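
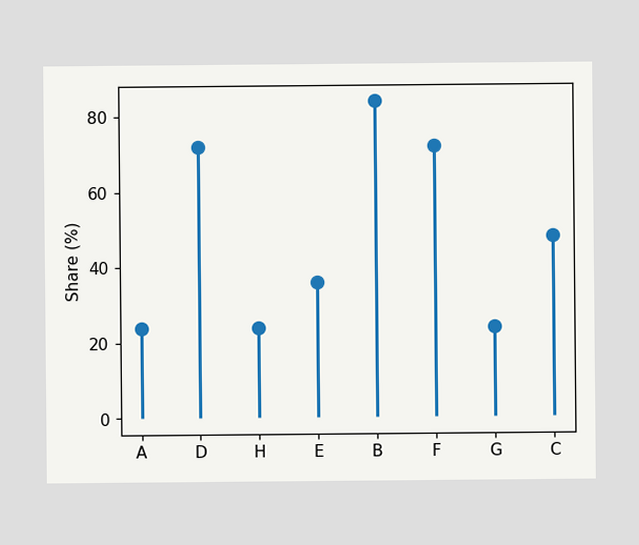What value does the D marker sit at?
72%

The D marker sits at 72%.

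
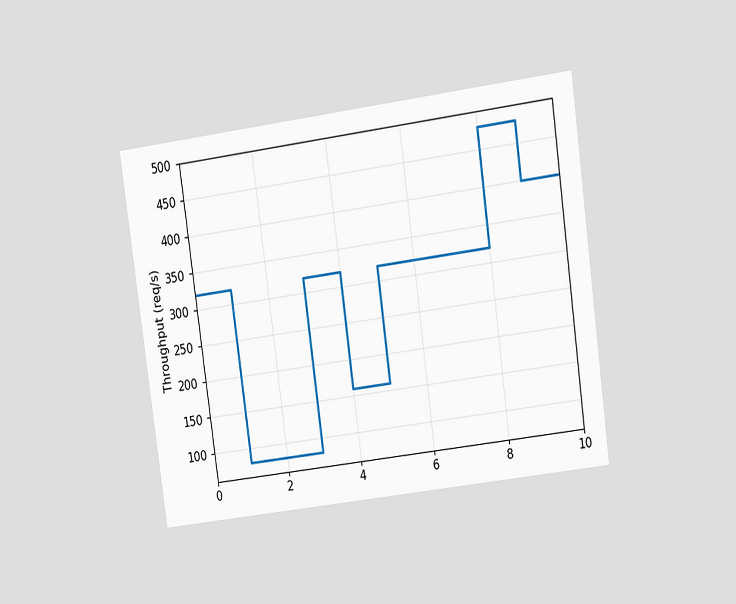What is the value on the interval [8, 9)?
480req/s

The chart is tilted about 8° counter-clockwise and viewed at a slight angle. On [8, 9) the step sits at 480req/s.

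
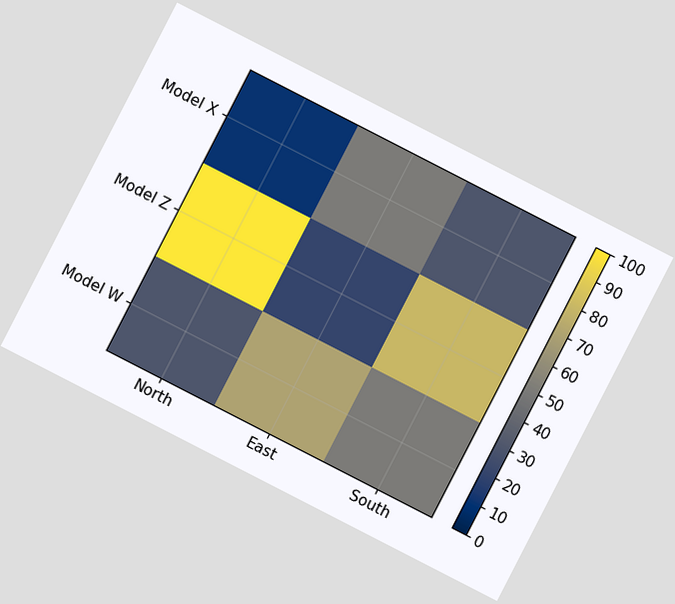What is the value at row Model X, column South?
30

The chart is tilted about 27° clockwise. Matching cell (Model X, South) against the colorbar gives 30.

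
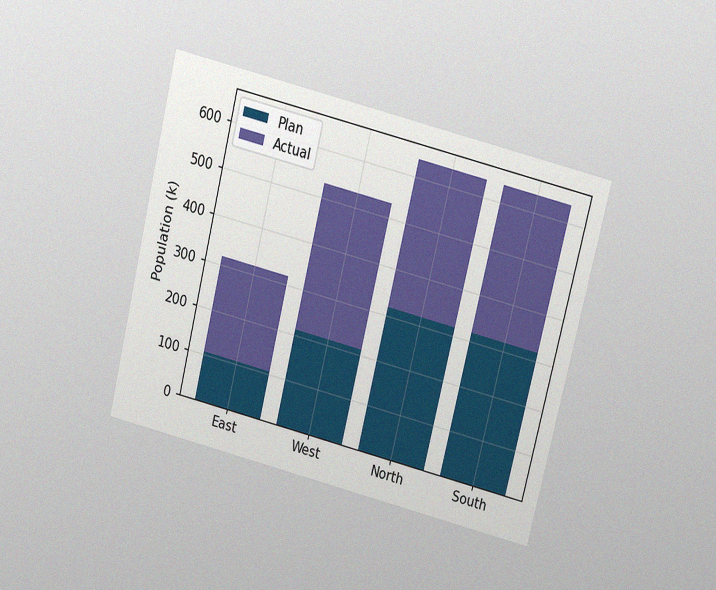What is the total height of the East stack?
318k

The chart is tilted about 14° clockwise and viewed slightly from above, with some photo noise. The East stack's top reaches 318k on the y-axis.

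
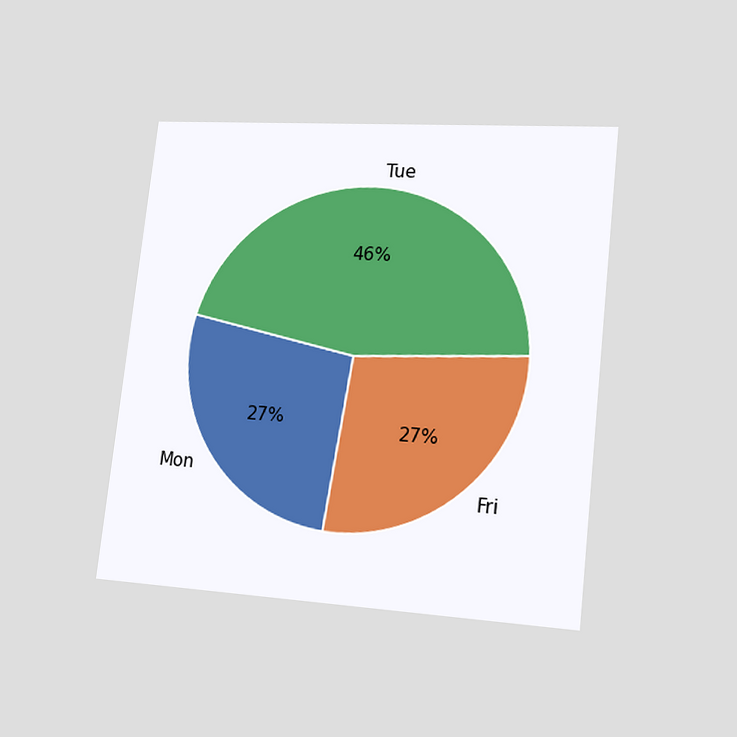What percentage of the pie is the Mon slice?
27%

The chart is tilted about 6° clockwise and viewed slightly from the right. The Mon slice takes up 27% of the pie.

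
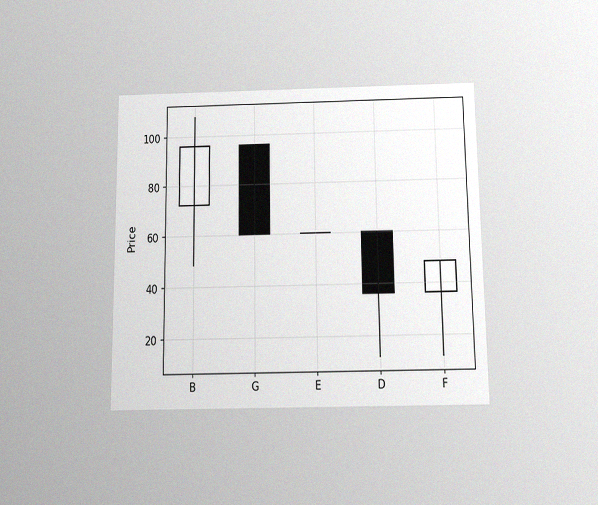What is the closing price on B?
96

The chart is viewed slightly from below, with some photo noise. The B candle closes at 96.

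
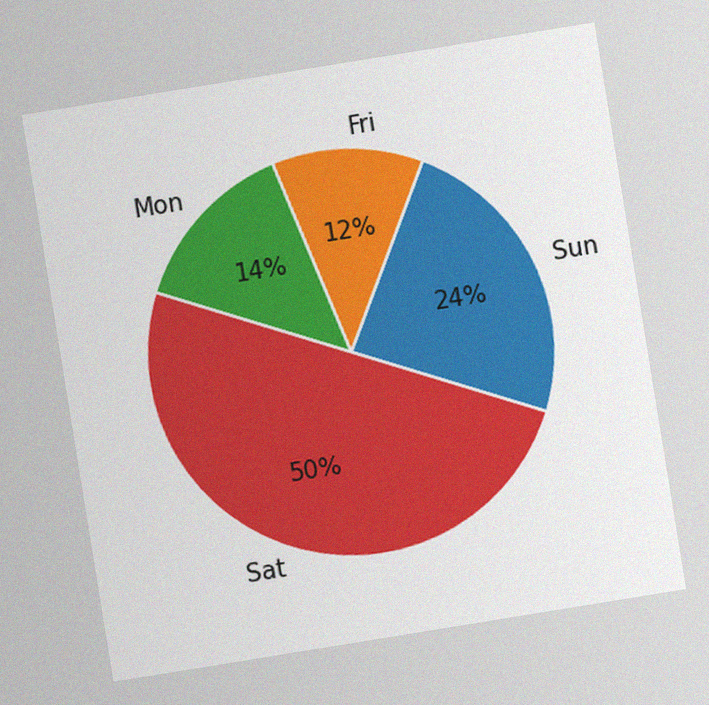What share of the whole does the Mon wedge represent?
The chart is tilted about 9° counter-clockwise, with some photo noise. The Mon slice takes up 14% of the pie.

14%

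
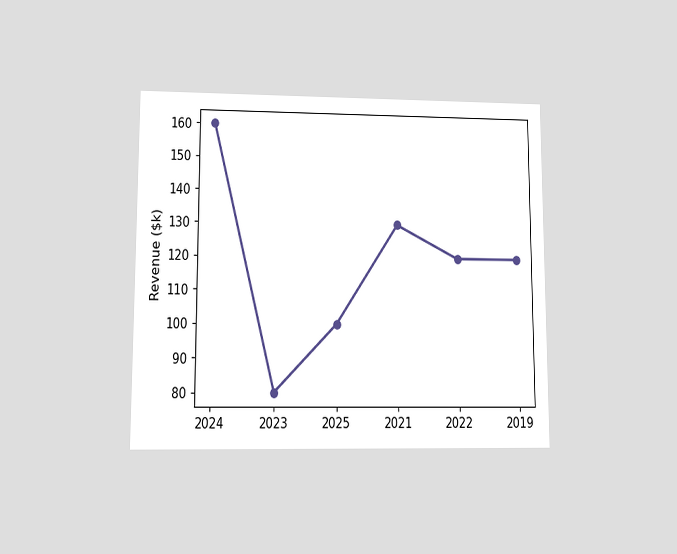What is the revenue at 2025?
$100k

The chart is viewed at a slight angle. At 2025, the line is at $100k.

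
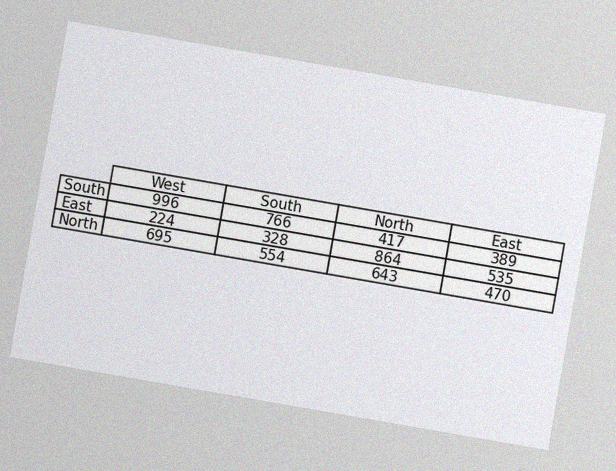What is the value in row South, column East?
The chart is tilted about 10° clockwise, with some photo noise. The (South, East) cell reads 389.

389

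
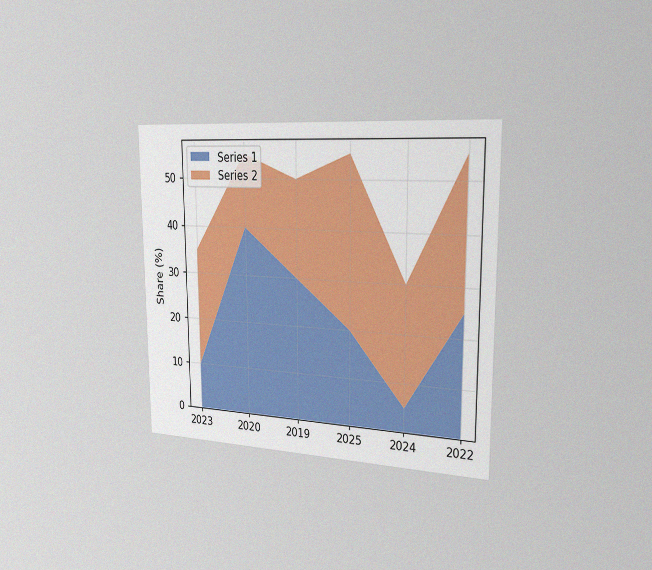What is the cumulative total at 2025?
The chart is viewed slightly from the right, with some photo noise. The stacked total at 2025 reaches 55%.

55%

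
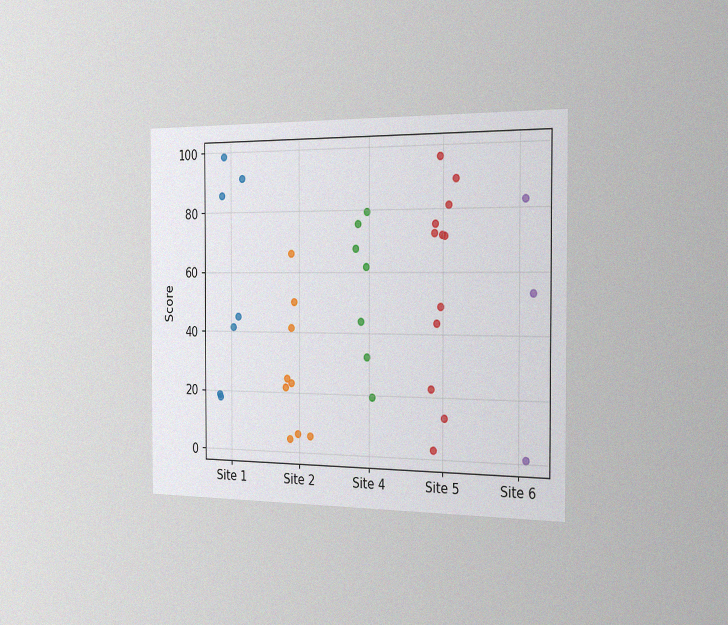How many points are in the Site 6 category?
The chart is viewed slightly from the right, with some photo noise. Counting the markers in the Site 6 column gives 3.

3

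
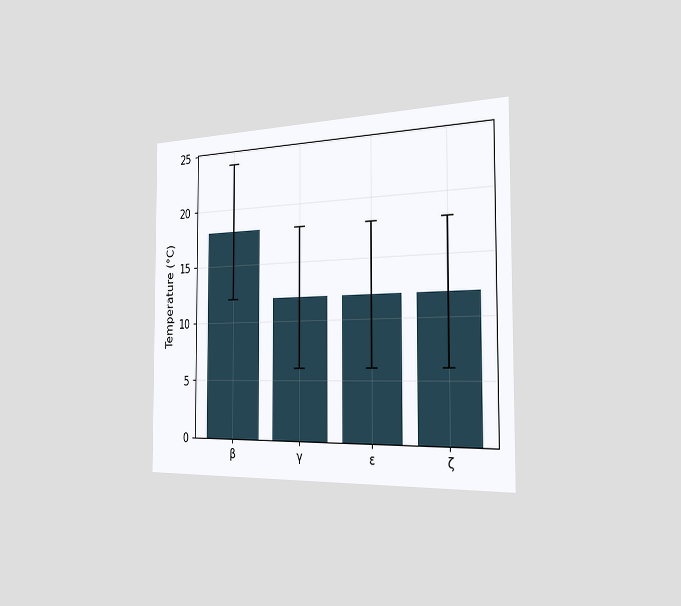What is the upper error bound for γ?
18°C

The chart is viewed slightly from the right. The γ bar's upper whisker reaches 18°C.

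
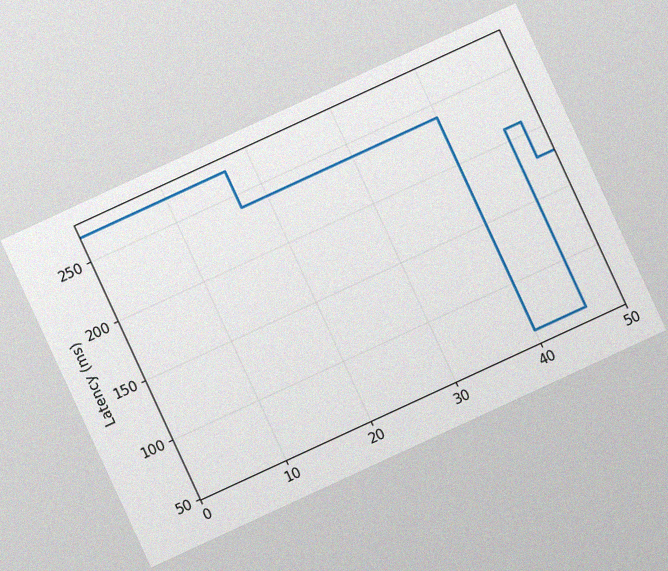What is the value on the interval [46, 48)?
The chart is tilted about 25° counter-clockwise, with some photo noise. On [46, 48) the step sits at 210ms.

210ms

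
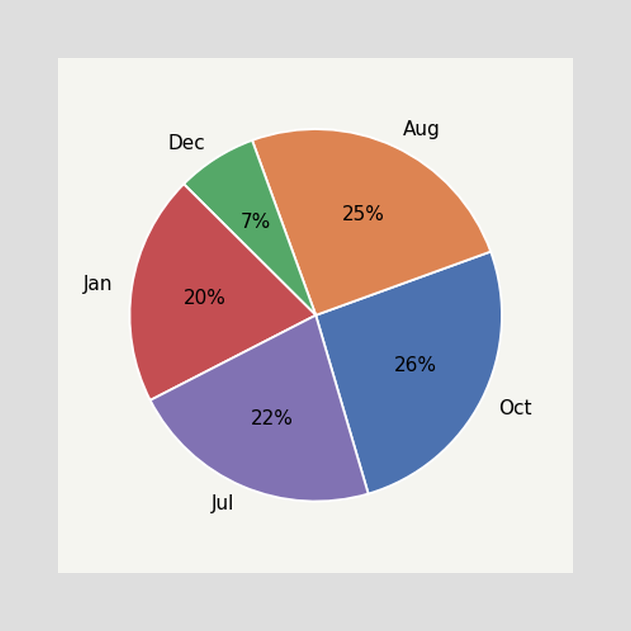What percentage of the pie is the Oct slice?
The Oct slice takes up 26% of the pie.

26%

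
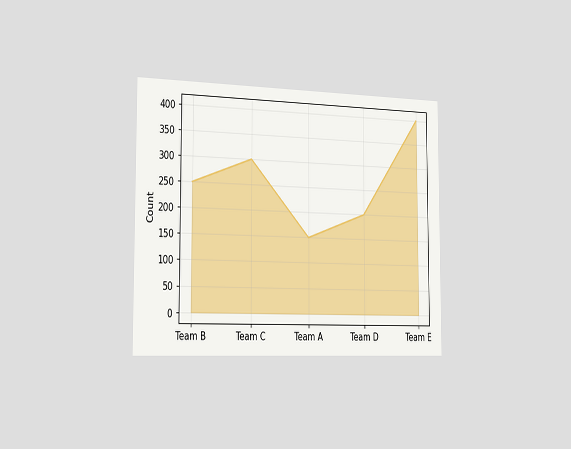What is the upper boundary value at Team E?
400

The chart is viewed slightly from the left. At Team E the upper boundary is at 400.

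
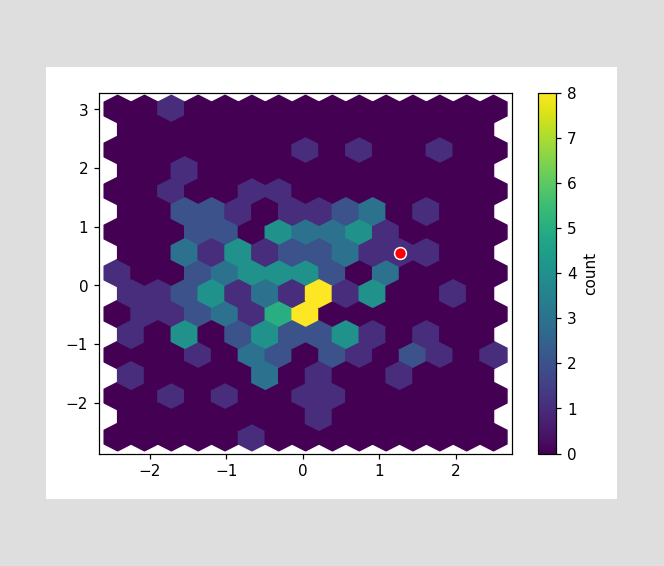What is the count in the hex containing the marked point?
The marked hex reads 1 on the colorbar.

1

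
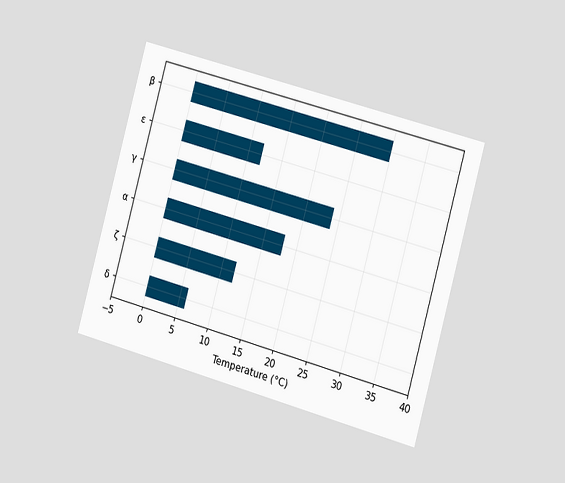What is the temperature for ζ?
The chart is tilted about 15° clockwise and viewed slightly from the right. Reading along the chart's x-axis, the ζ bar reaches 12°C.

12°C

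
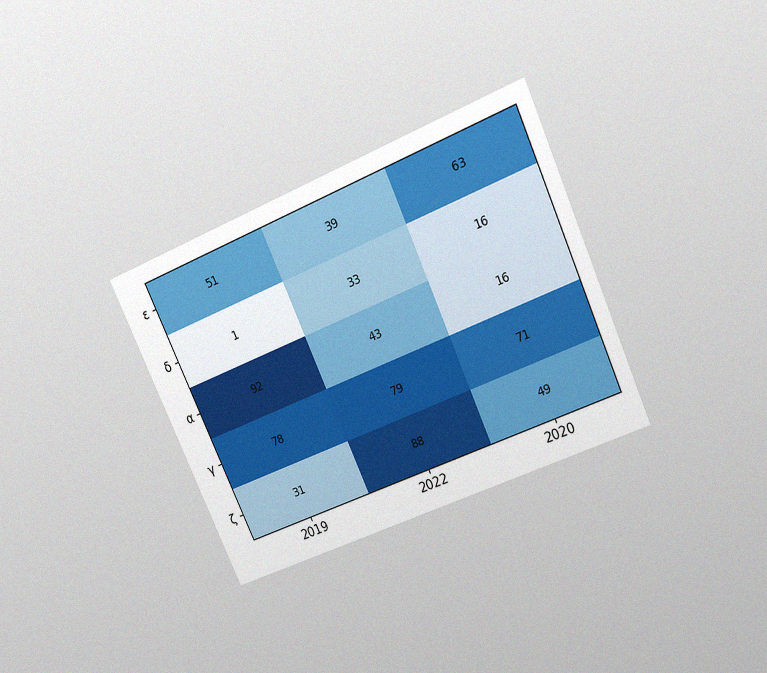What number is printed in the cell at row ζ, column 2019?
The chart is tilted about 25° counter-clockwise and viewed slightly from above, with some photo noise. The (ζ, 2019) cell reads 31.

31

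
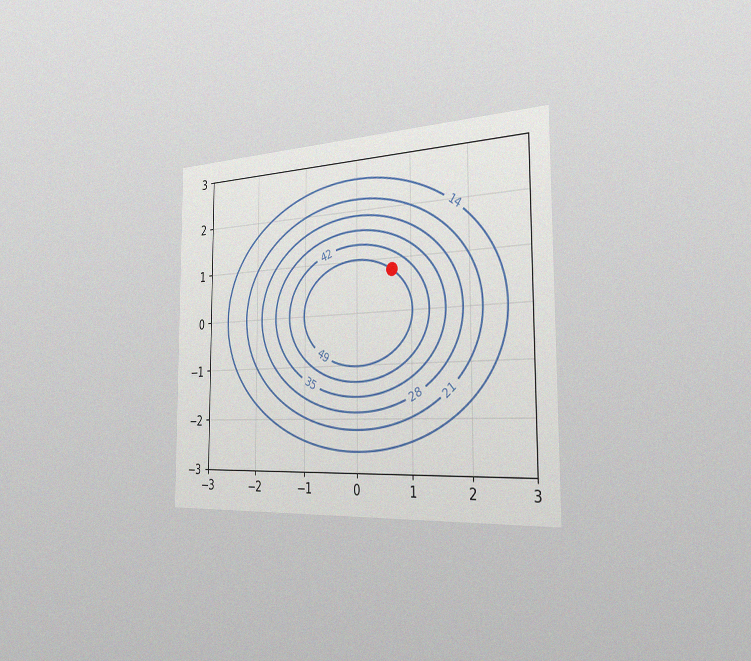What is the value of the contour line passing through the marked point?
The chart is viewed slightly from the right, with some photo noise. The marked point sits on the contour labelled 49.

49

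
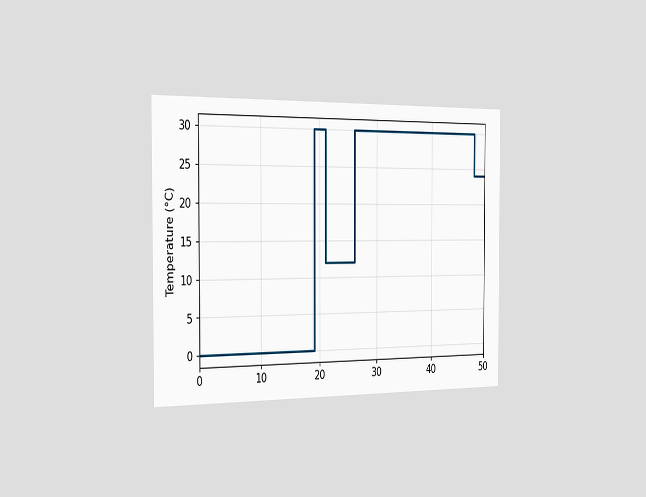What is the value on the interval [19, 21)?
30°C

The chart is viewed slightly from the left. On [19, 21) the step sits at 30°C.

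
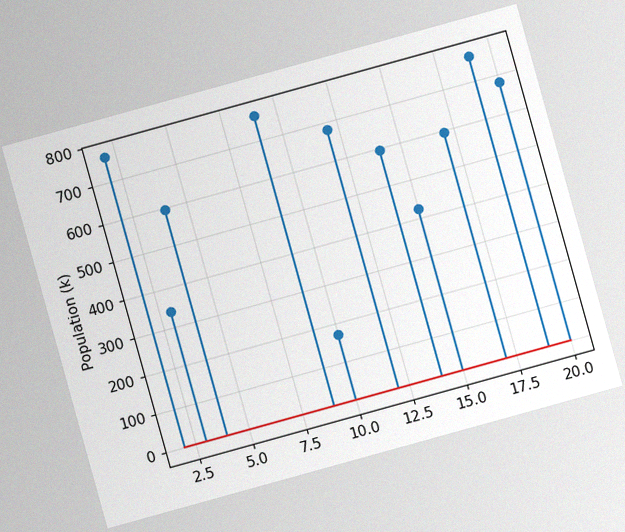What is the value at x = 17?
The chart is tilted about 16° counter-clockwise, with some photo noise. The stem at x=17 reaches 595k.

595k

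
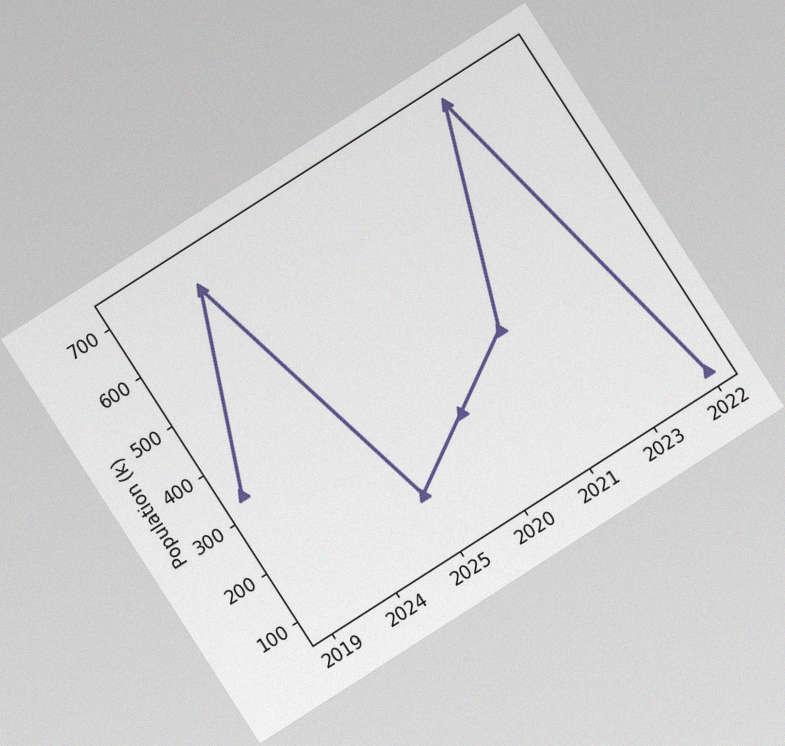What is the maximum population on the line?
714k

The chart is tilted about 33° counter-clockwise, with some photo noise. The highest point is at 2023, and reading across to the y-axis gives 714k.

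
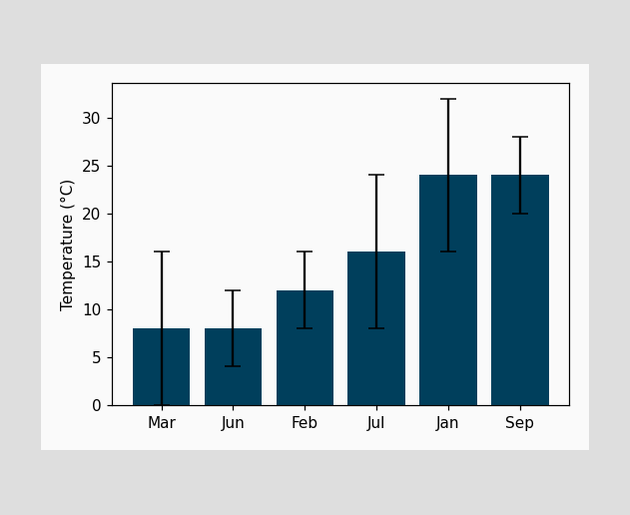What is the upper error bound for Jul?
24°C

The Jul bar's upper whisker reaches 24°C.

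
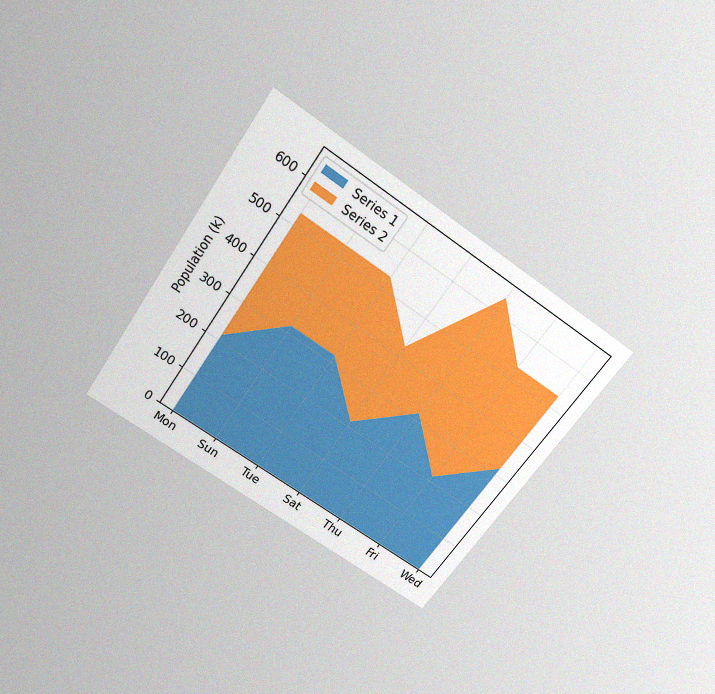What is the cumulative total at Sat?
424k

The chart is tilted about 35° clockwise and viewed slightly from above, with some photo noise. The stacked total at Sat reaches 424k.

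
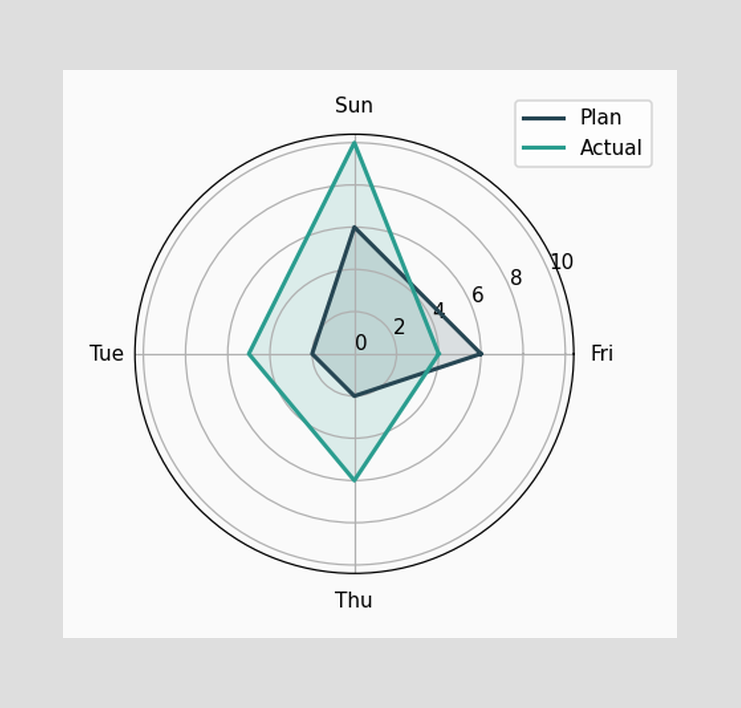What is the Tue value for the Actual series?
5

On the Tue axis, Actual reaches 5.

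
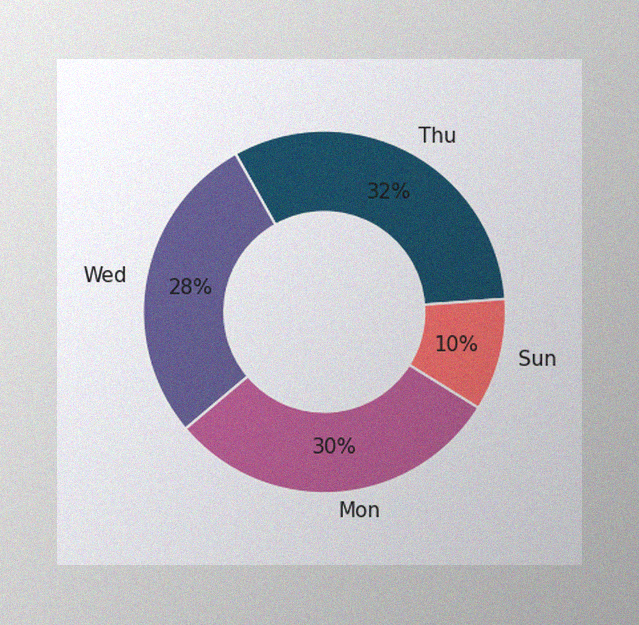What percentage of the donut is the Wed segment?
28%

The image has some photo noise and uneven lighting. The Wed segment takes up 28% of the ring.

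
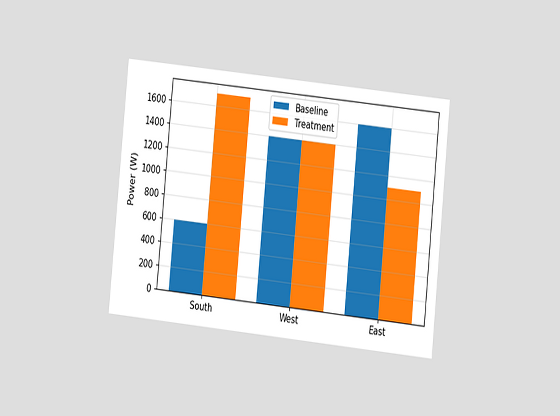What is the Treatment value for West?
The chart is tilted about 6° clockwise and viewed at a slight angle. The Treatment bar at West reaches 1400W on the y-axis.

1400W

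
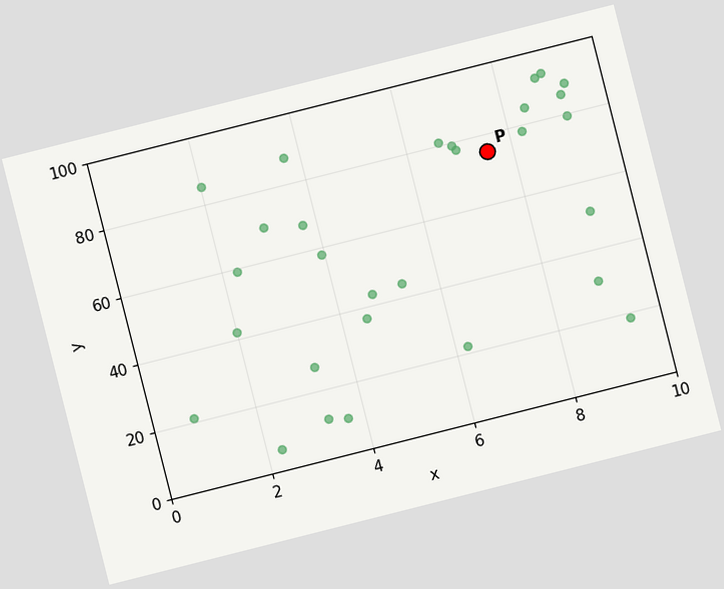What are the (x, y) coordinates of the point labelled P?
(7.5, 75)

The chart is tilted about 14° counter-clockwise. Following the gridlines from P to each axis, P sits at (7.5, 75).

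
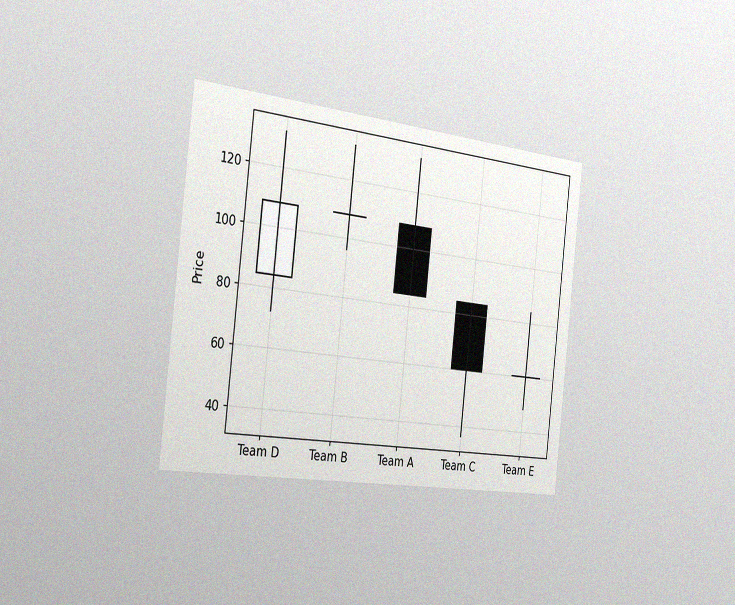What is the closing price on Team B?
The chart is tilted about 6° clockwise and viewed slightly from the left, with some photo noise. The Team B candle closes at 108.

108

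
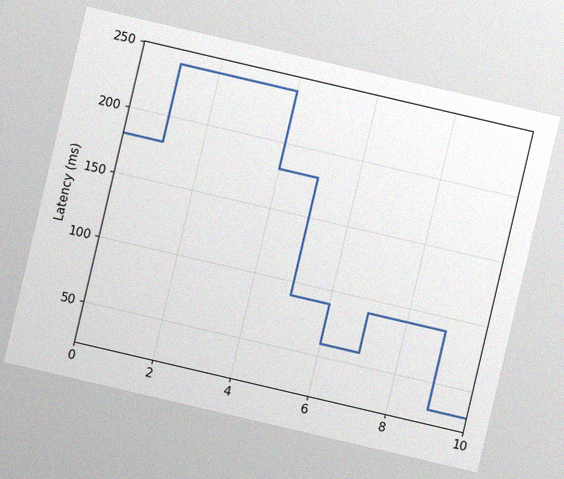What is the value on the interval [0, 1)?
180ms

The chart is tilted about 13° clockwise, with some photo noise. On [0, 1) the step sits at 180ms.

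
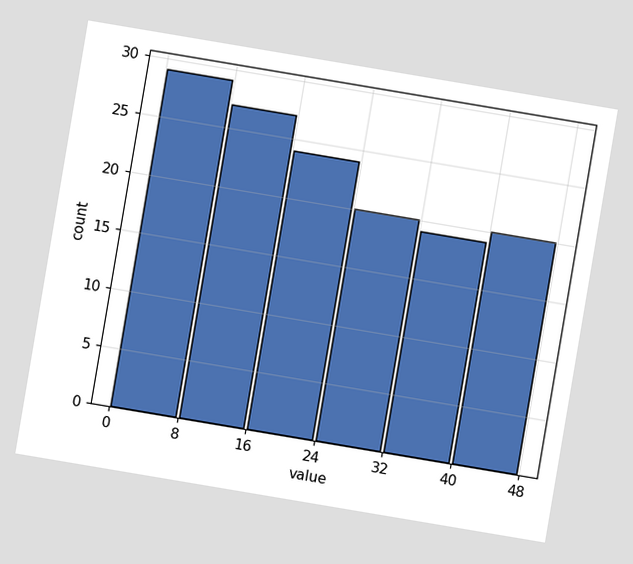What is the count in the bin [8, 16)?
27

The chart is tilted about 10° clockwise. The [8, 16) bin has height 27.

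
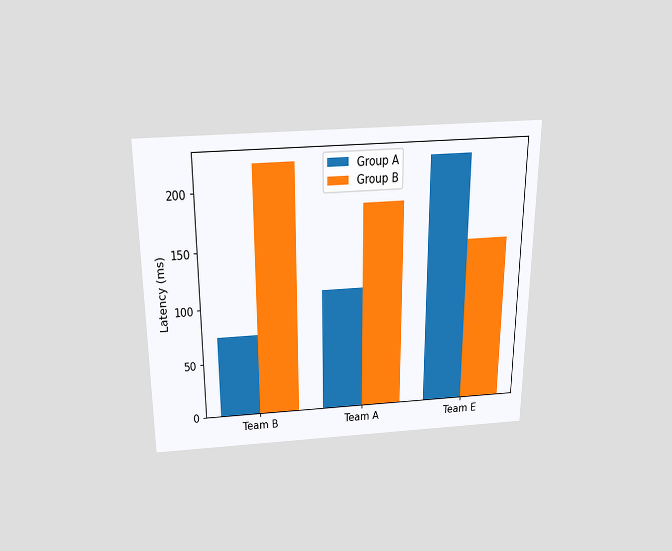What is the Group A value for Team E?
222ms

The chart is viewed slightly from above. The Group A bar at Team E reaches 222ms on the y-axis.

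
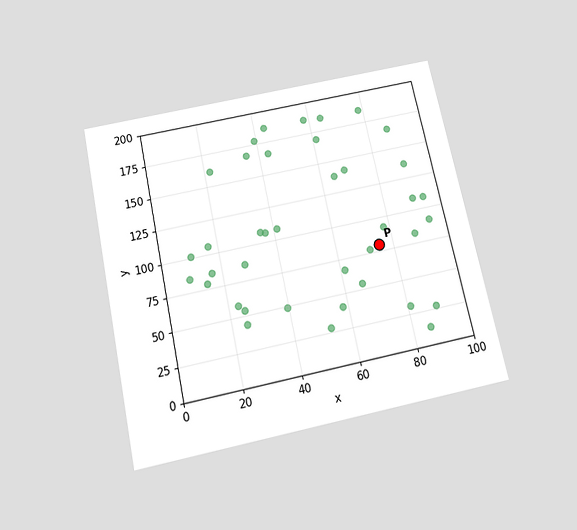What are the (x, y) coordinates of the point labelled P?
(75, 80)

The chart is tilted about 12° counter-clockwise and viewed slightly from below. Following the gridlines from P to each axis, P sits at (75, 80).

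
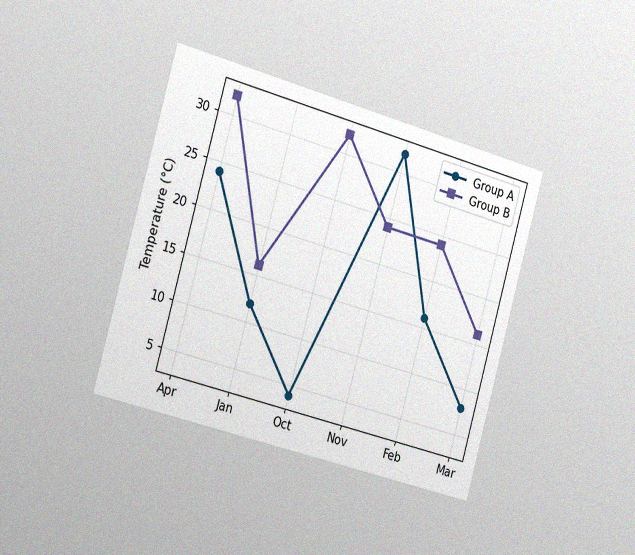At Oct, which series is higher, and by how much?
Group B, by 28°C

The chart is tilted about 16° clockwise and viewed slightly from the left, with some photo noise. At Oct, Group B sits above the other line by 28°C.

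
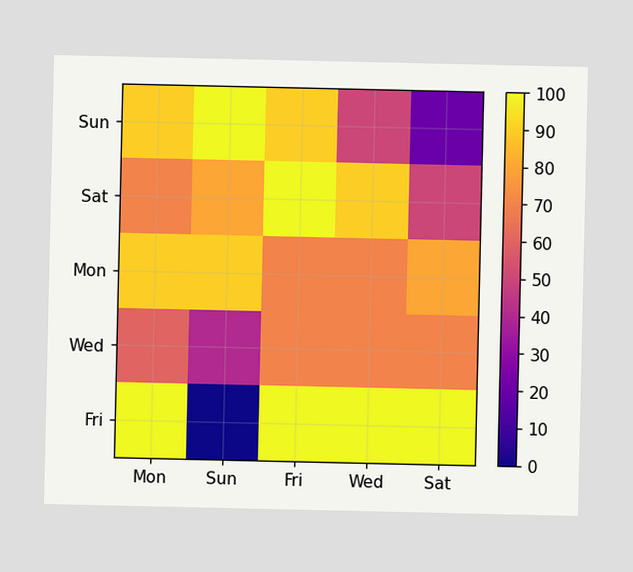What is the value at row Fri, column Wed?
Matching cell (Fri, Wed) against the colorbar gives 100.

100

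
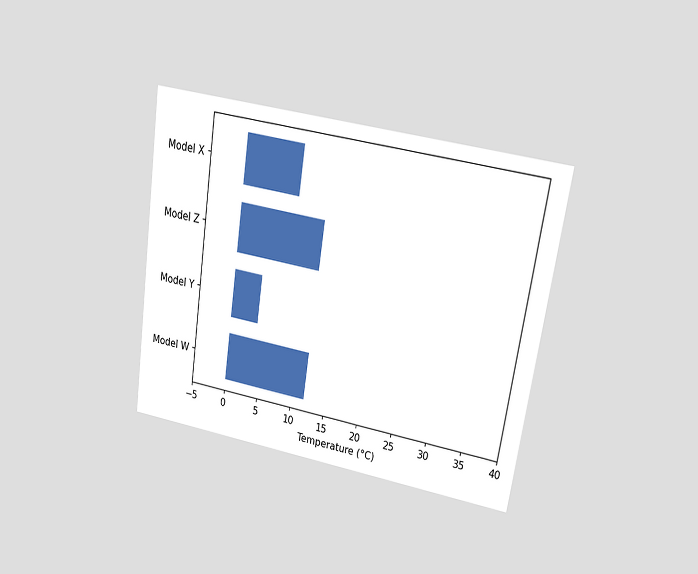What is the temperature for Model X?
The chart is tilted about 9° clockwise and viewed at a slight angle. Reading along the chart's x-axis, the Model X bar reaches 8°C.

8°C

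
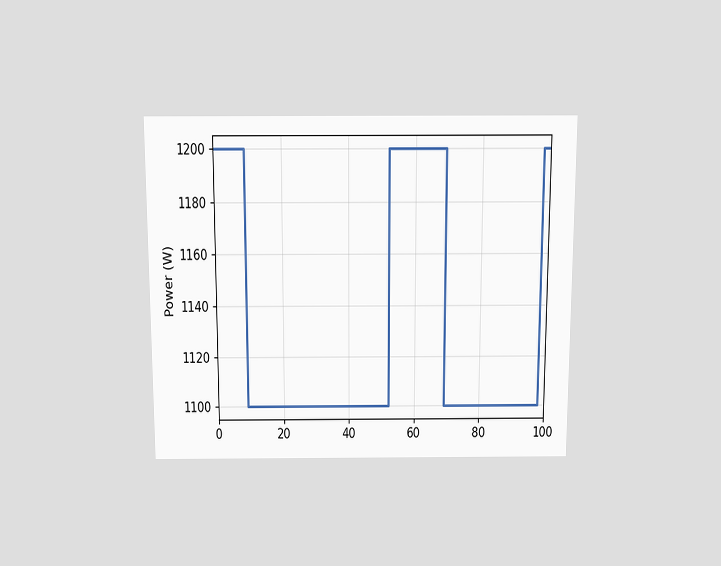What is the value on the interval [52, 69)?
The chart is viewed slightly from above. On [52, 69) the step sits at 1200W.

1200W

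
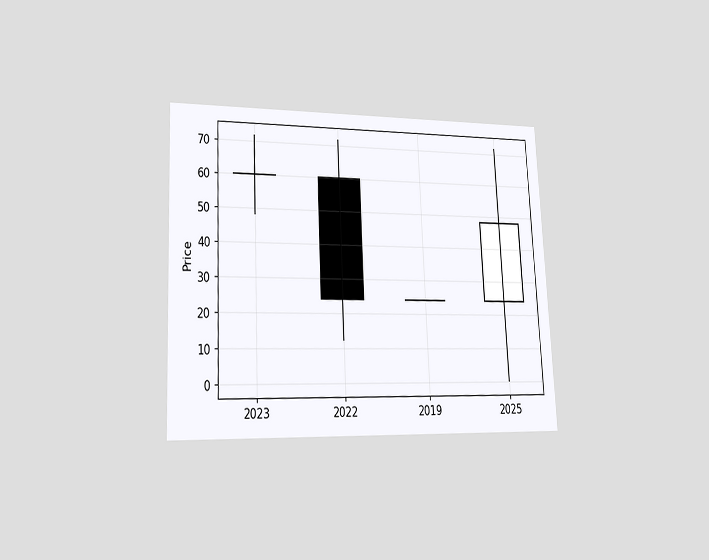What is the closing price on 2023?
60

The chart is tilted about 3° counter-clockwise and viewed at a slight angle. The 2023 candle closes at 60.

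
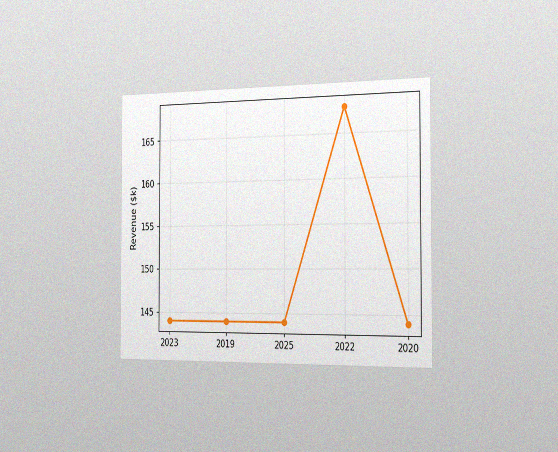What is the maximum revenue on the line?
The chart is viewed slightly from the right, with some photo noise. The highest point is at 2022, and reading across to the y-axis gives $168k.

$168k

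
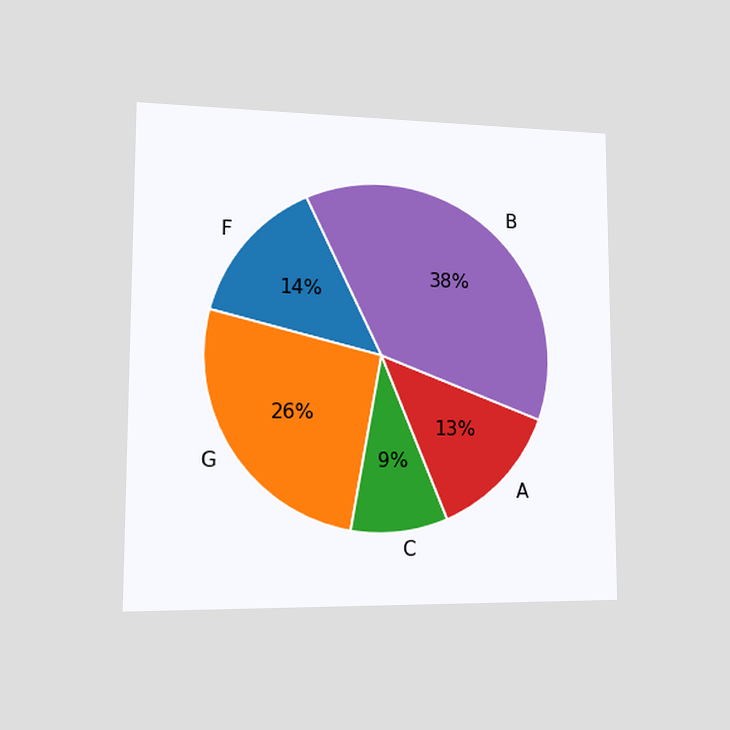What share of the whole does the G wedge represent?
The chart is viewed slightly from the left. The G slice takes up 26% of the pie.

26%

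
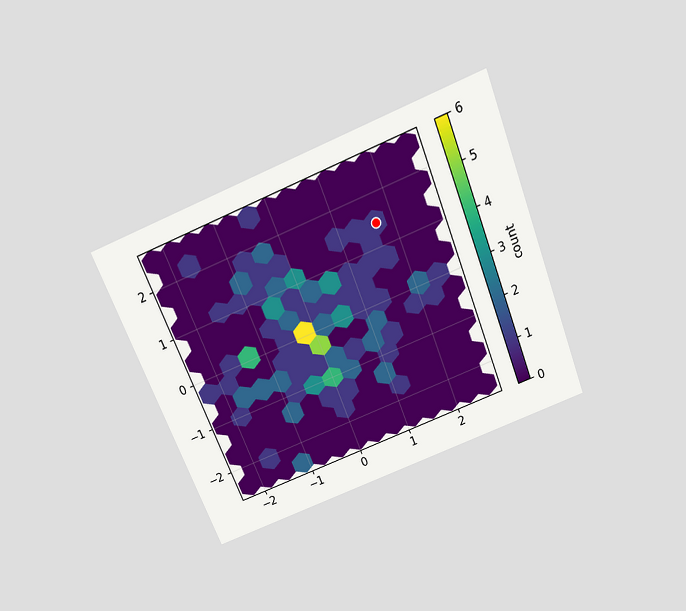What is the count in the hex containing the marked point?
1

The chart is tilted about 22° counter-clockwise and viewed slightly from above. The marked hex reads 1 on the colorbar.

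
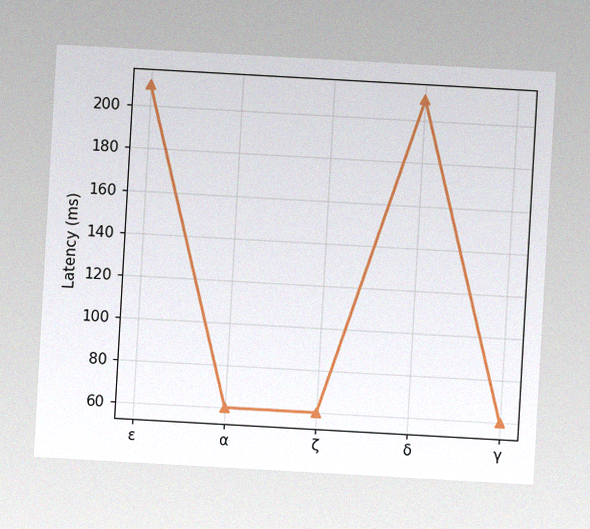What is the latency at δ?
210ms

The chart is tilted about 3° clockwise, with some photo noise. At δ, the line is at 210ms.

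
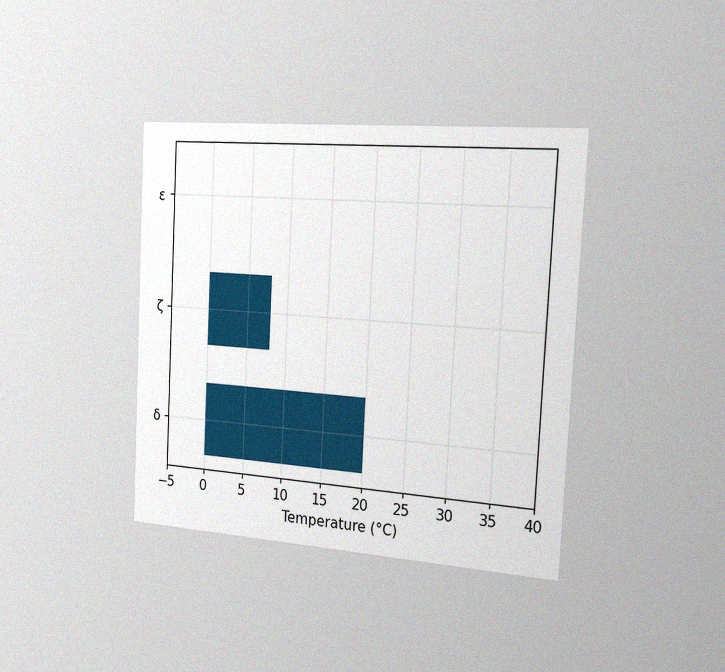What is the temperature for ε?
The chart is tilted about 3° clockwise and viewed slightly from the right, with some photo noise. Reading along the chart's x-axis, the ε bar reaches 0°C.

0°C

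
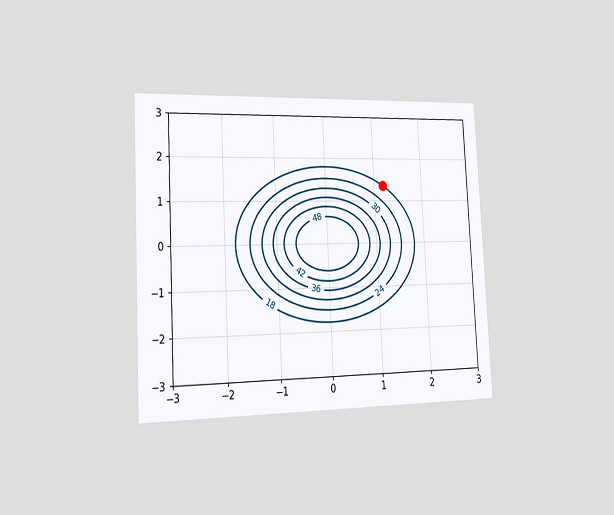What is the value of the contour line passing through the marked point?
The chart is tilted about 3° counter-clockwise and viewed slightly from the left. The marked point sits on the contour labelled 18.

18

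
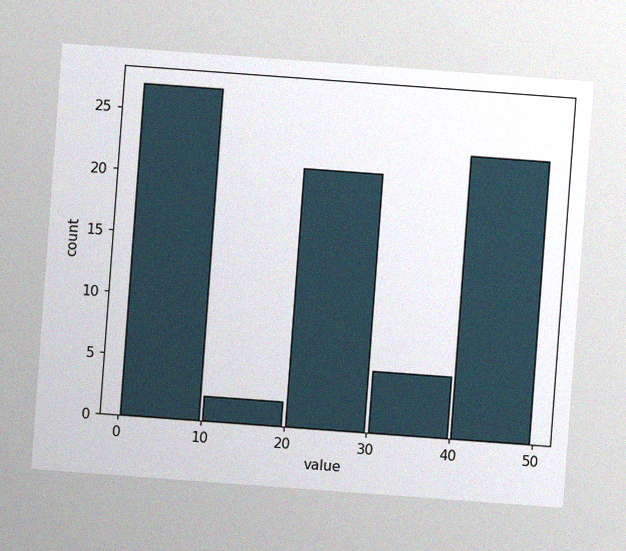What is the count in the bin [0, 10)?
27

The chart is tilted about 4° clockwise, with some photo noise. The [0, 10) bin has height 27.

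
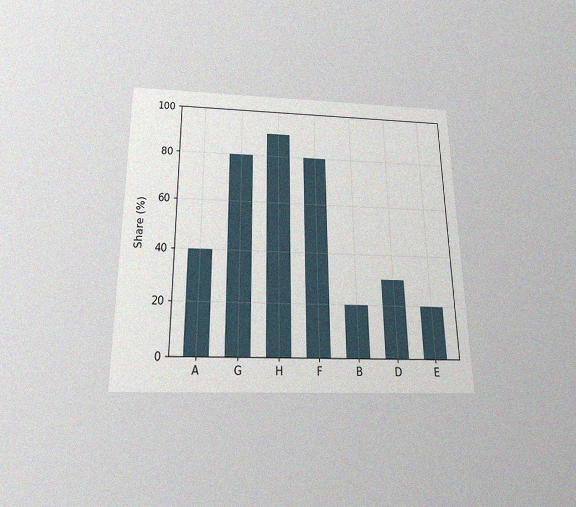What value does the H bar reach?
The chart is viewed slightly from below, with some photo noise. Reading along the chart's y-axis, the H bar reaches 90%.

90%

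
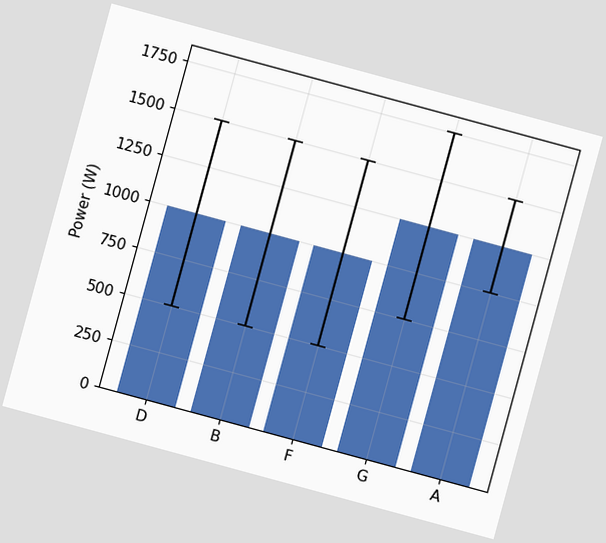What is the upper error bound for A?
The chart is tilted about 15° clockwise. The A bar's upper whisker reaches 1500W.

1500W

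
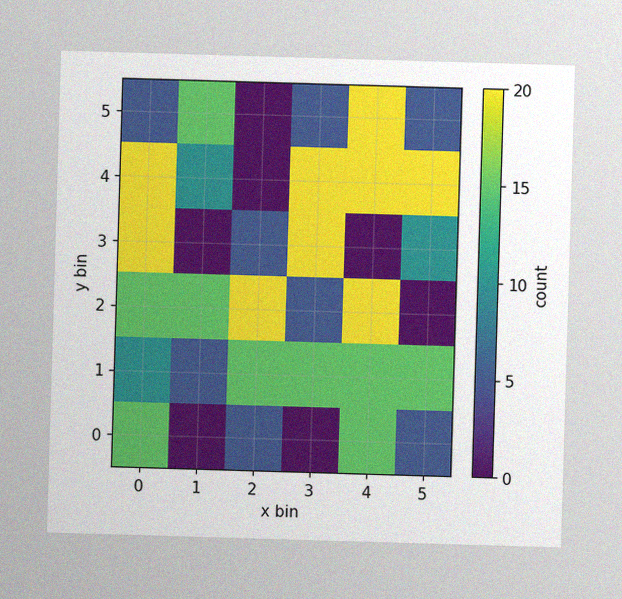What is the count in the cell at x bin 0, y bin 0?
15

The image has some photo noise and uneven lighting. Matching the cell (0, 0) against the colorbar gives 15.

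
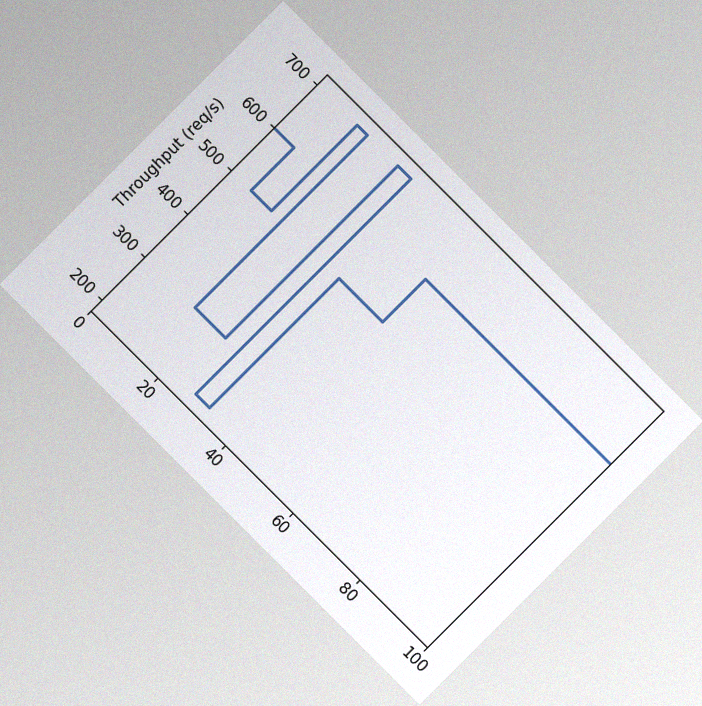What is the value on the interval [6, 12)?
500req/s

The chart is tilted about 45° clockwise, with some photo noise. On [6, 12) the step sits at 500req/s.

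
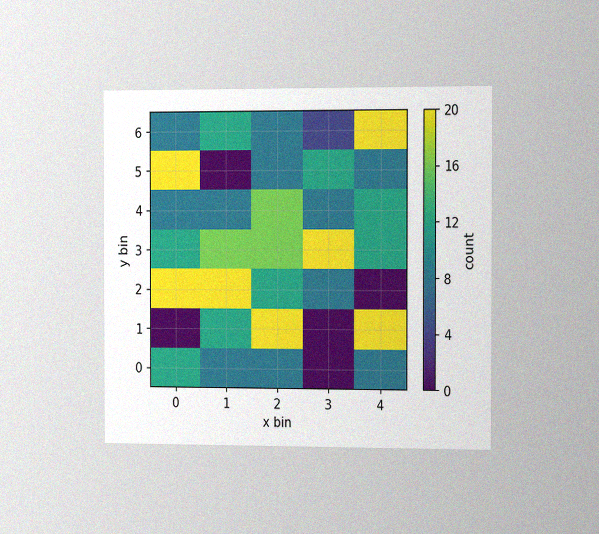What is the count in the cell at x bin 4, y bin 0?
8

The chart is viewed slightly from the right, with some photo noise. Matching the cell (4, 0) against the colorbar gives 8.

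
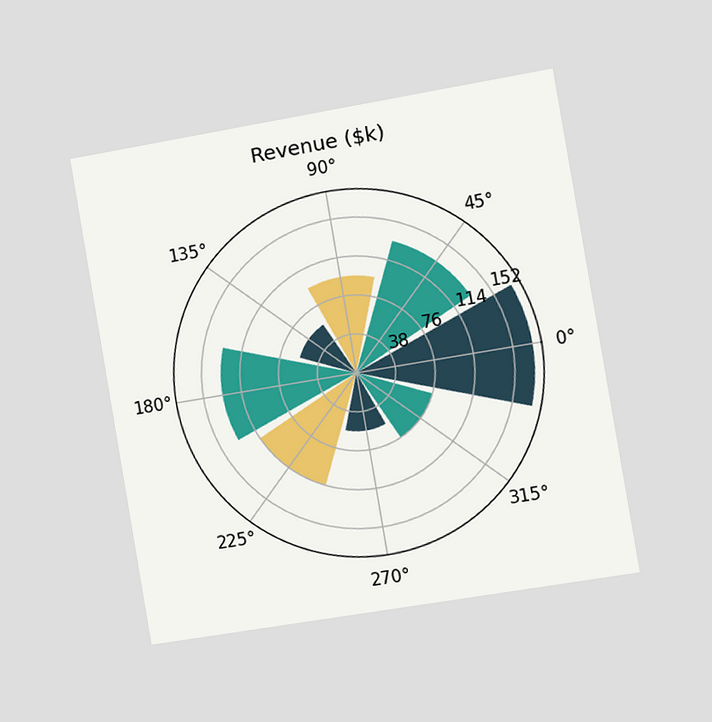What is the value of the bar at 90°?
The chart is tilted about 10° counter-clockwise and viewed slightly from the right. The bar at 90° reaches $95k on the radial axis.

$95k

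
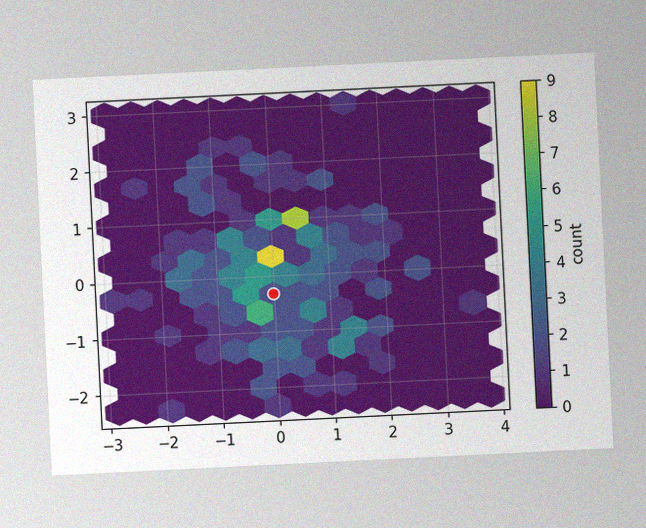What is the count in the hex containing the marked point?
2

The chart is tilted about 3° counter-clockwise, with some photo noise. The marked hex reads 2 on the colorbar.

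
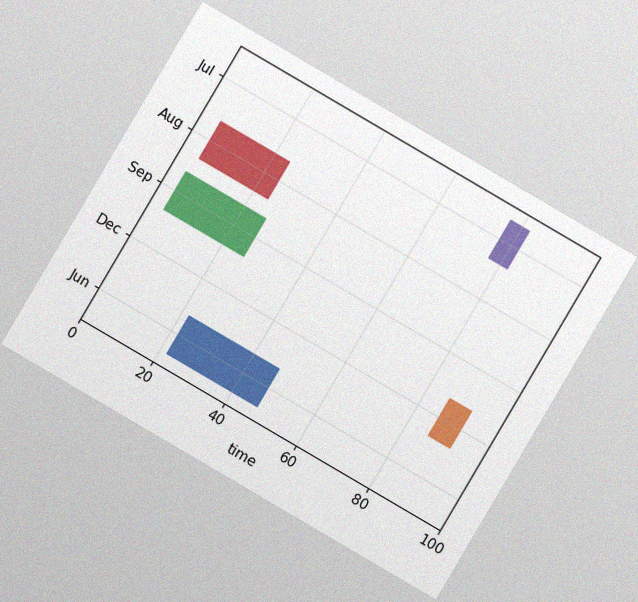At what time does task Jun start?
The chart is tilted about 30° clockwise, with some photo noise. The Jun bar begins at t=22.

22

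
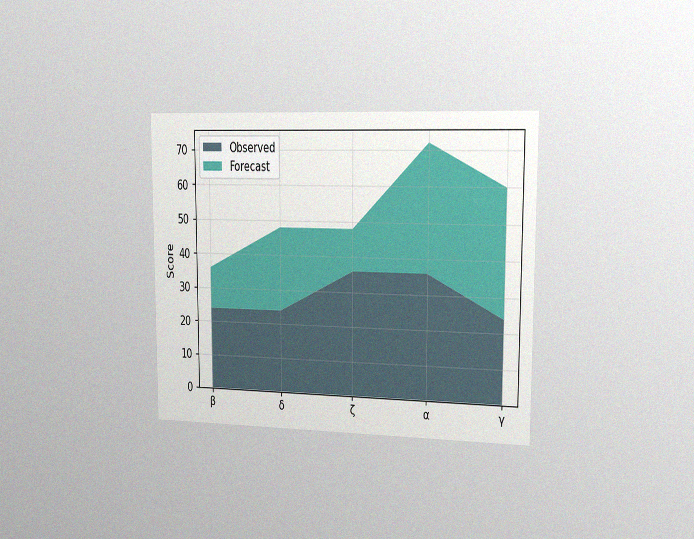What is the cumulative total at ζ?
48

The chart is viewed slightly from the right, with some photo noise. The stacked total at ζ reaches 48.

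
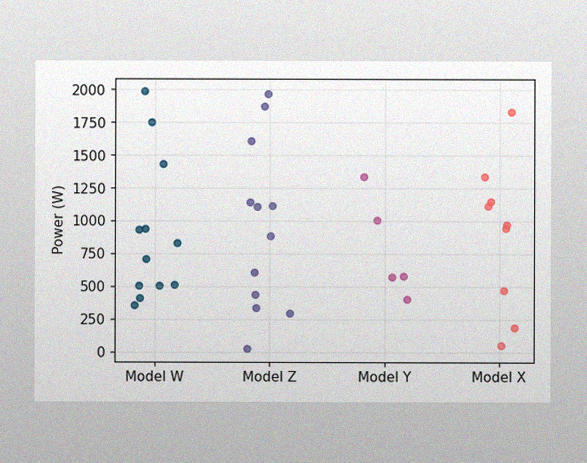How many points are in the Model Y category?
5

The image has some photo noise and uneven lighting. Counting the markers in the Model Y column gives 5.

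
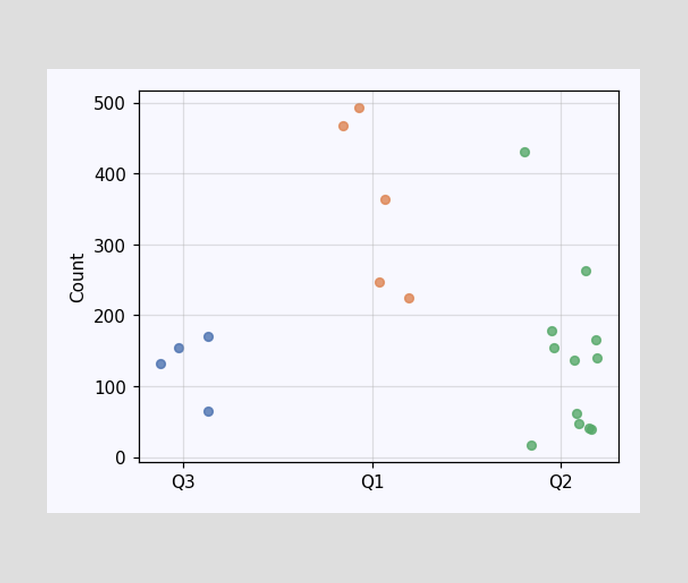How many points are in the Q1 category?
5

Counting the markers in the Q1 column gives 5.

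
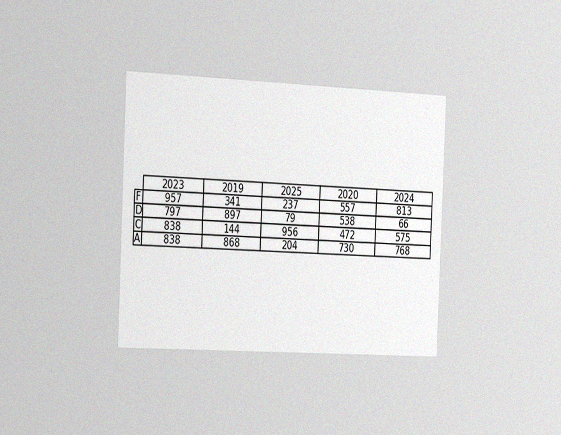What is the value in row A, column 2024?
768

The chart is tilted about 3° clockwise and viewed slightly from the left, with some photo noise. The (A, 2024) cell reads 768.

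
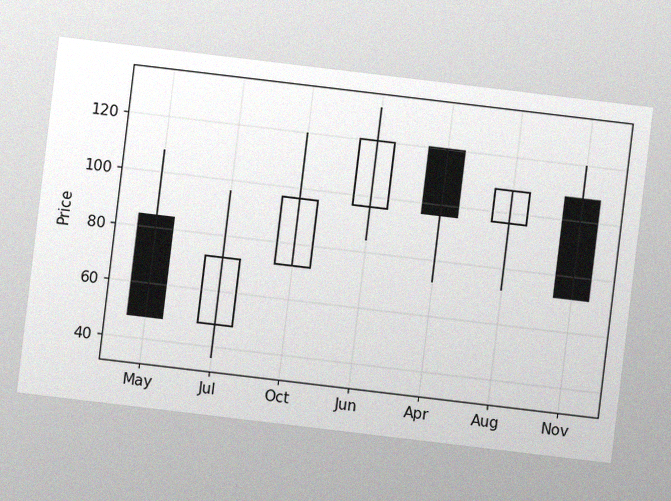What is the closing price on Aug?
The chart is tilted about 7° clockwise, with some photo noise. The Aug candle closes at 108.

108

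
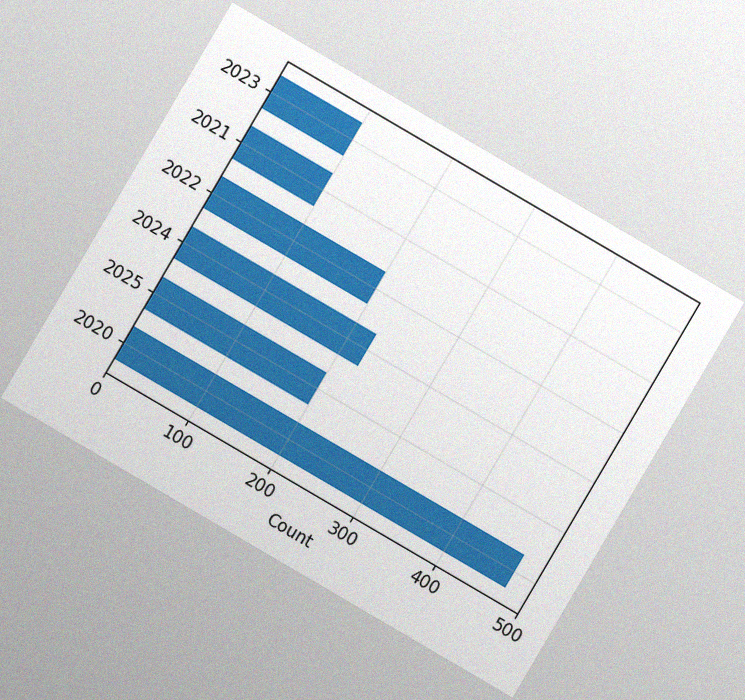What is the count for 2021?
The chart is tilted about 30° clockwise, with some photo noise. Reading along the chart's x-axis, the 2021 bar reaches 100.

100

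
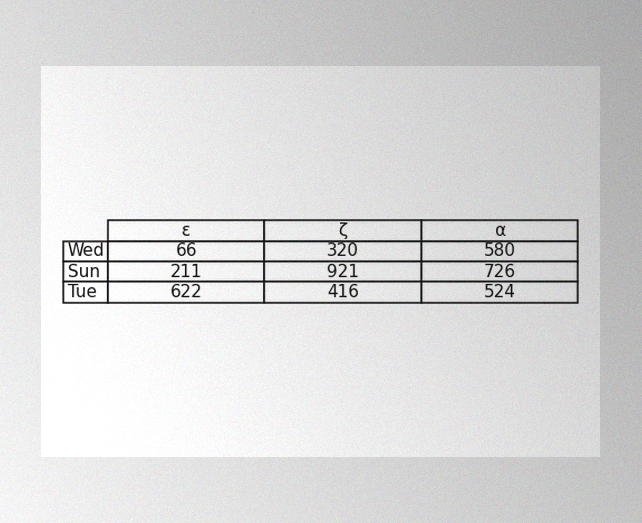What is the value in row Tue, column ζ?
The image has some photo noise and uneven lighting. The (Tue, ζ) cell reads 416.

416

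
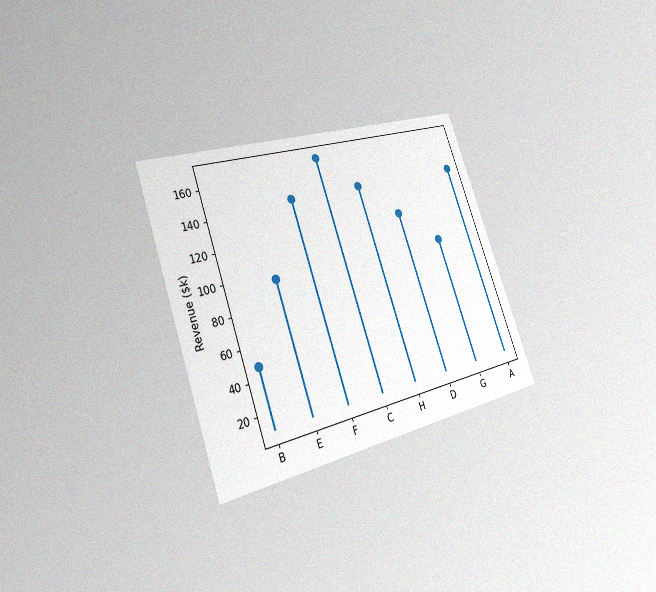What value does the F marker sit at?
$144k

The chart is tilted about 19° counter-clockwise and viewed slightly from the left, with some photo noise. The F marker sits at $144k.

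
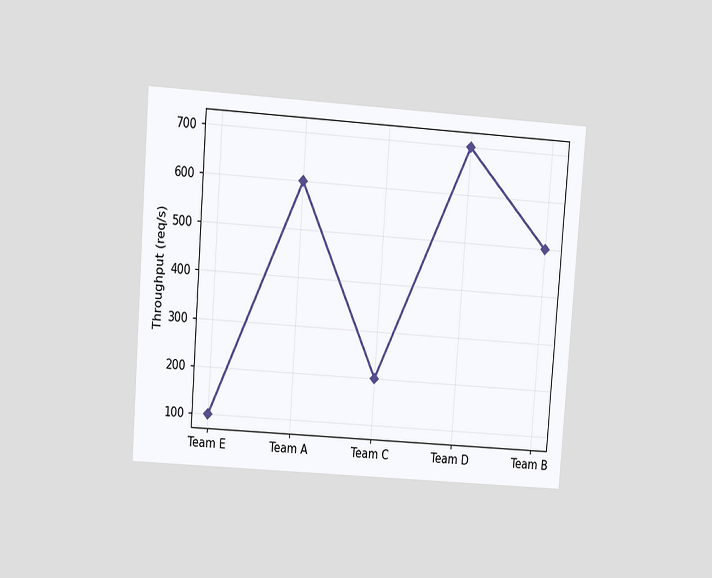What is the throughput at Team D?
700req/s

The chart is tilted about 4° clockwise and viewed at a slight angle. At Team D, the line is at 700req/s.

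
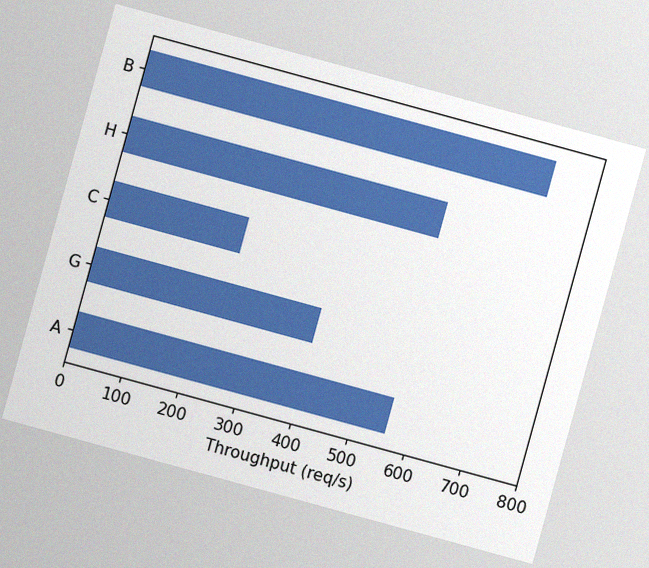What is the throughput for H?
560req/s

The chart is tilted about 15° clockwise, with some photo noise. Reading along the chart's x-axis, the H bar reaches 560req/s.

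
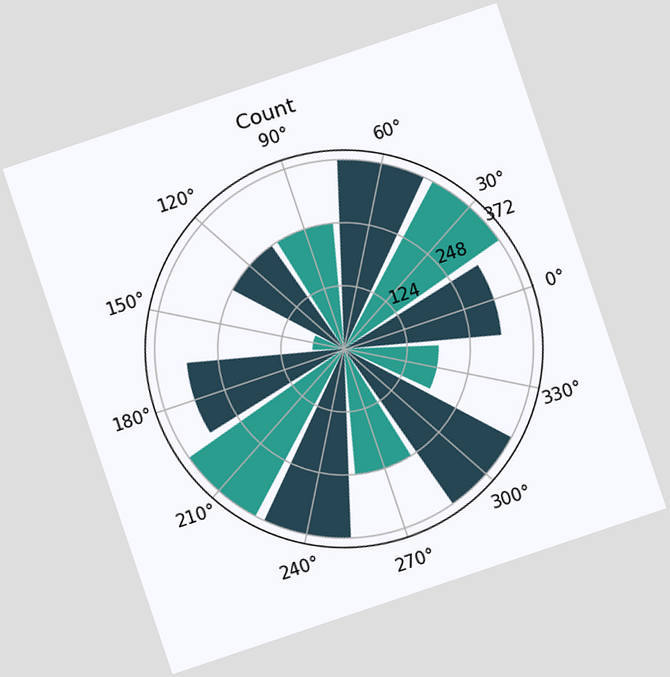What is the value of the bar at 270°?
248

The chart is tilted about 19° counter-clockwise. The bar at 270° reaches 248 on the radial axis.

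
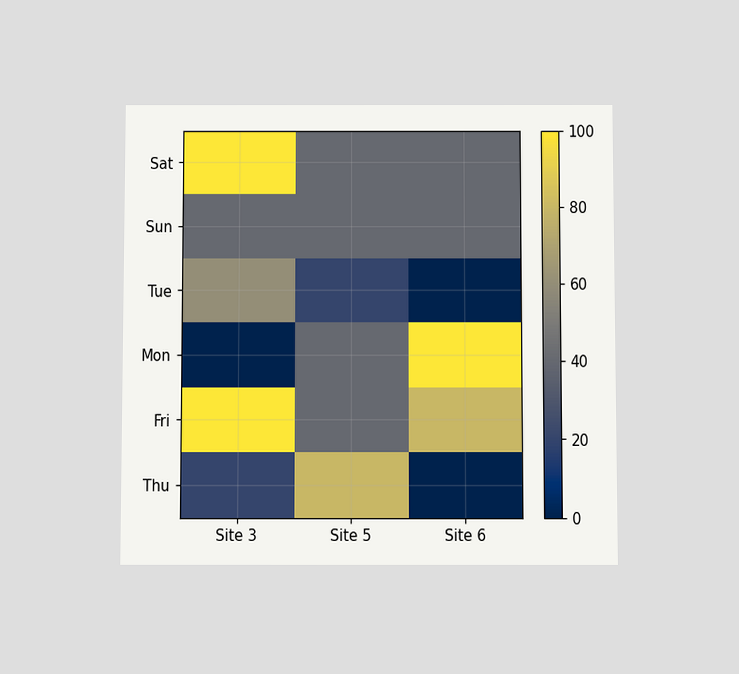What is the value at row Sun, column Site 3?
The chart is viewed slightly from below. Matching cell (Sun, Site 3) against the colorbar gives 40.

40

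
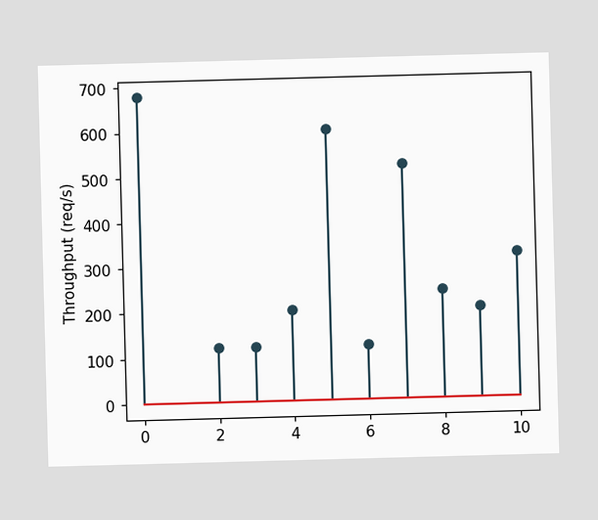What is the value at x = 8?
The stem at x=8 reaches 240req/s.

240req/s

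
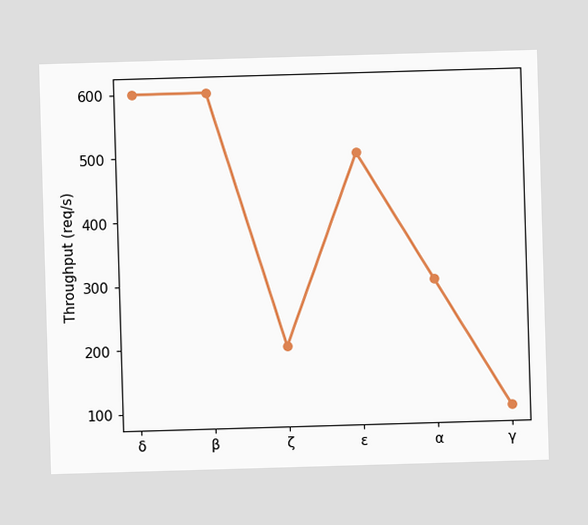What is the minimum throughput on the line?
100req/s

The lowest point is at γ, and reading across to the y-axis gives 100req/s.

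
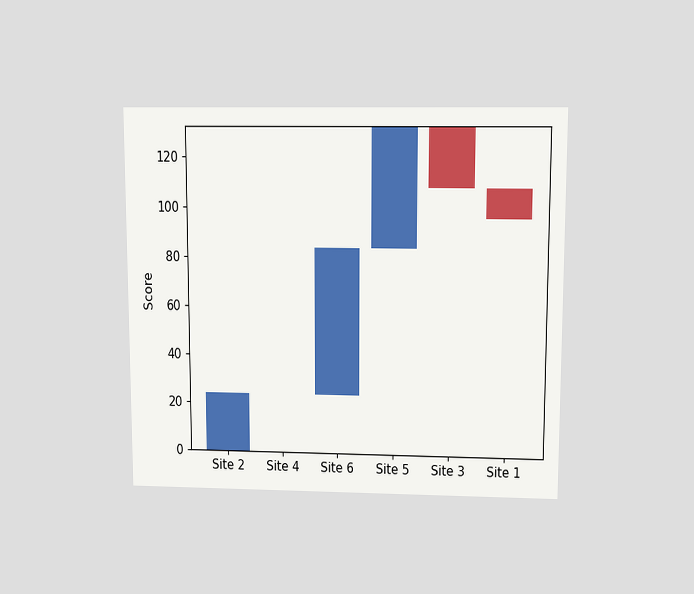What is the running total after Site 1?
The chart is viewed slightly from above. After Site 1 the running total reaches 96.

96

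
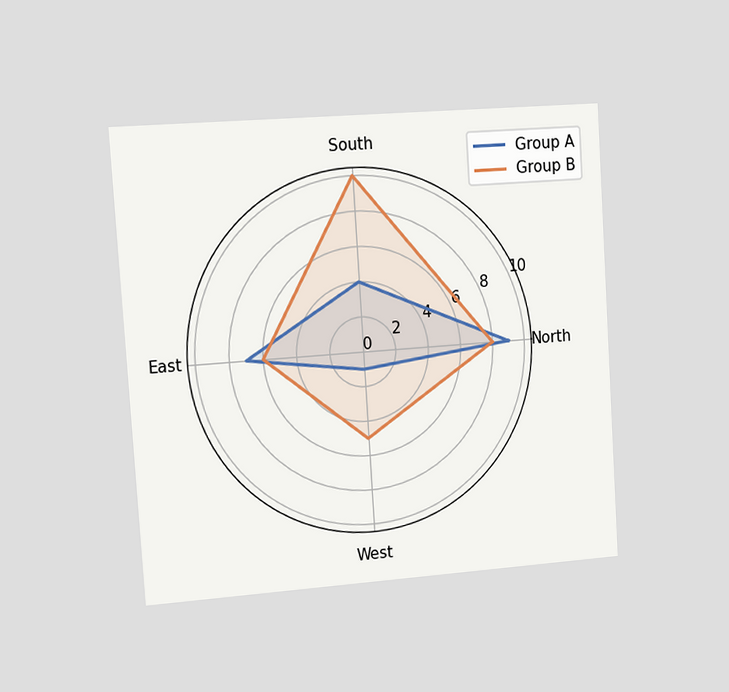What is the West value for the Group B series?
The chart is tilted about 4° counter-clockwise and viewed slightly from the left. On the West axis, Group B reaches 5.

5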